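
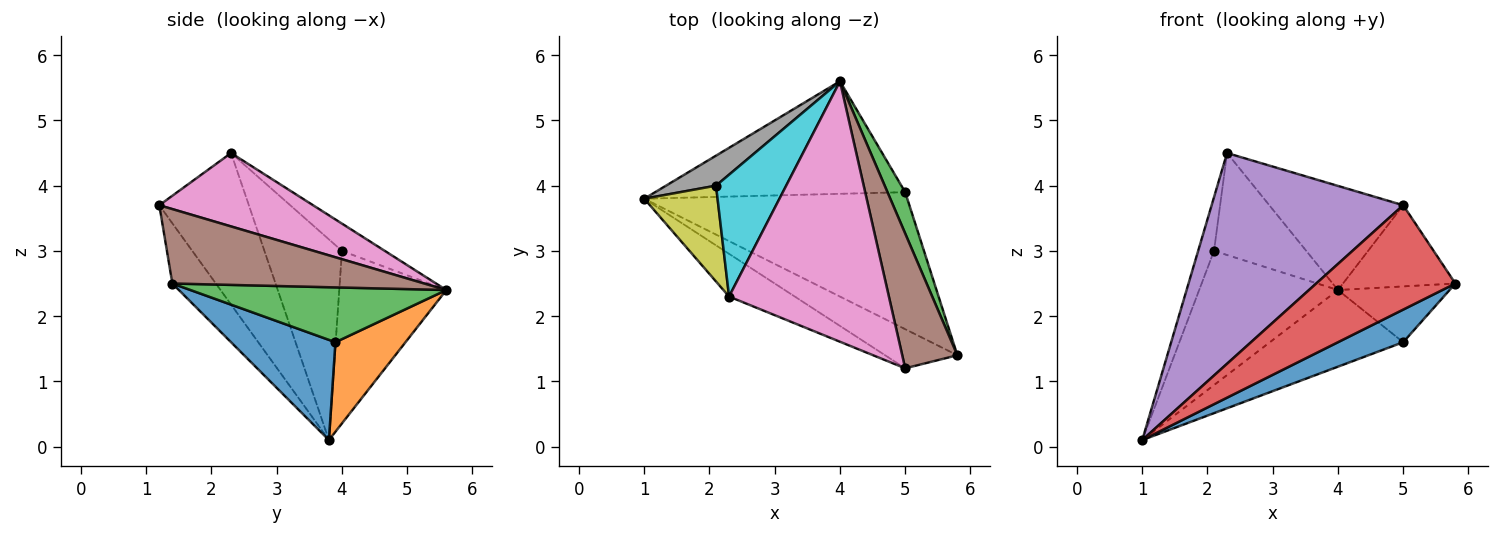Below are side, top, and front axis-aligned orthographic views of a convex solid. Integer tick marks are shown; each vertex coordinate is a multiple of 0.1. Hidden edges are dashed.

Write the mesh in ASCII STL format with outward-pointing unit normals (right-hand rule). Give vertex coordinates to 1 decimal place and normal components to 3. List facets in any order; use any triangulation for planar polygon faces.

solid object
 facet normal 0.347 -0.217 -0.912
  outer loop
   vertex 5.0 3.9 1.6
   vertex 5.8 1.4 2.5
   vertex 1.0 3.8 0.1
  endloop
 endfacet
 facet normal 0.284 0.540 -0.793
  outer loop
   vertex 5.0 3.9 1.6
   vertex 1.0 3.8 0.1
   vertex 4.0 5.6 2.4
  endloop
 endfacet
 facet normal 0.879 0.383 0.284
  outer loop
   vertex 5.0 3.9 1.6
   vertex 4.0 5.6 2.4
   vertex 5.8 1.4 2.5
  endloop
 endfacet
 facet normal -0.281 -0.899 -0.337
  outer loop
   vertex 5.0 1.2 3.7
   vertex 1.0 3.8 0.1
   vertex 5.8 1.4 2.5
  endloop
 endfacet
 facet normal -0.417 -0.891 -0.181
  outer loop
   vertex 5.0 1.2 3.7
   vertex 2.3 2.3 4.5
   vertex 1.0 3.8 0.1
  endloop
 endfacet
 facet normal 0.756 0.337 0.560
  outer loop
   vertex 5.0 1.2 3.7
   vertex 5.8 1.4 2.5
   vertex 4.0 5.6 2.4
  endloop
 endfacet
 facet normal 0.392 0.341 0.854
  outer loop
   vertex 5.0 1.2 3.7
   vertex 4.0 5.6 2.4
   vertex 2.3 2.3 4.5
  endloop
 endfacet
 facet normal -0.601 0.780 0.174
  outer loop
   vertex 2.1 4.0 3.0
   vertex 4.0 5.6 2.4
   vertex 1.0 3.8 0.1
  endloop
 endfacet
 facet normal -0.922 0.189 0.337
  outer loop
   vertex 2.1 4.0 3.0
   vertex 1.0 3.8 0.1
   vertex 2.3 2.3 4.5
  endloop
 endfacet
 facet normal -0.286 0.615 0.735
  outer loop
   vertex 2.1 4.0 3.0
   vertex 2.3 2.3 4.5
   vertex 4.0 5.6 2.4
  endloop
 endfacet
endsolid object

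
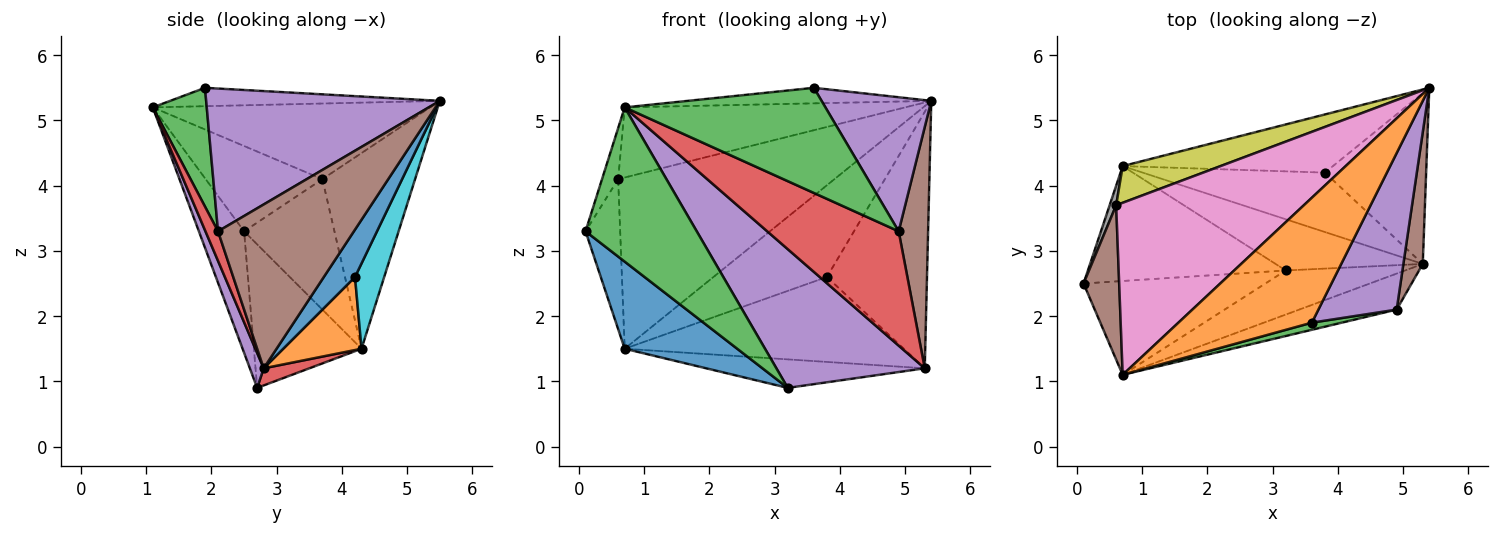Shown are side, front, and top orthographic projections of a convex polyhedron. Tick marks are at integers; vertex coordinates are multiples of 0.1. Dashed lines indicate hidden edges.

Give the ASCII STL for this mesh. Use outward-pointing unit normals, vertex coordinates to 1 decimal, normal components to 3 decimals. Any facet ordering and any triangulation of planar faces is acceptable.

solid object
 facet normal -0.500 -0.523 -0.690
  outer loop
   vertex 0.7 4.3 1.5
   vertex 3.2 2.7 0.9
   vertex 0.1 2.5 3.3
  endloop
 endfacet
 facet normal -0.135 0.122 0.983
  outer loop
   vertex 0.7 1.1 5.2
   vertex 3.6 1.9 5.5
   vertex 5.4 5.5 5.3
  endloop
 endfacet
 facet normal -0.328 -0.807 -0.491
  outer loop
   vertex 0.7 1.1 5.2
   vertex 0.1 2.5 3.3
   vertex 3.2 2.7 0.9
  endloop
 endfacet
 facet normal 0.101 0.484 -0.869
  outer loop
   vertex 5.3 2.8 1.2
   vertex 3.2 2.7 0.9
   vertex 0.7 4.3 1.5
  endloop
 endfacet
 facet normal 0.088 -0.949 -0.302
  outer loop
   vertex 5.3 2.8 1.2
   vertex 0.7 1.1 5.2
   vertex 3.2 2.7 0.9
  endloop
 endfacet
 facet normal -0.915 0.127 0.382
  outer loop
   vertex 0.6 3.7 4.1
   vertex 0.1 2.5 3.3
   vertex 0.7 1.1 5.2
  endloop
 endfacet
 facet normal -0.350 0.354 0.868
  outer loop
   vertex 0.6 3.7 4.1
   vertex 0.7 1.1 5.2
   vertex 5.4 5.5 5.3
  endloop
 endfacet
 facet normal -0.933 0.358 0.047
  outer loop
   vertex 0.6 3.7 4.1
   vertex 0.7 4.3 1.5
   vertex 0.1 2.5 3.3
  endloop
 endfacet
 facet normal -0.386 0.902 0.193
  outer loop
   vertex 0.6 3.7 4.1
   vertex 5.4 5.5 5.3
   vertex 0.7 4.3 1.5
  endloop
 endfacet
 facet normal 0.212 0.825 -0.523
  outer loop
   vertex 3.8 4.2 2.6
   vertex 0.7 4.3 1.5
   vertex 5.4 5.5 5.3
  endloop
 endfacet
 facet normal 0.251 0.806 -0.537
  outer loop
   vertex 3.8 4.2 2.6
   vertex 5.4 5.5 5.3
   vertex 5.3 2.8 1.2
  endloop
 endfacet
 facet normal 0.224 0.799 -0.559
  outer loop
   vertex 3.8 4.2 2.6
   vertex 5.3 2.8 1.2
   vertex 0.7 4.3 1.5
  endloop
 endfacet
 facet normal 0.259 -0.964 0.065
  outer loop
   vertex 4.9 2.1 3.3
   vertex 3.6 1.9 5.5
   vertex 0.7 1.1 5.2
  endloop
 endfacet
 facet normal 0.091 -0.950 -0.299
  outer loop
   vertex 4.9 2.1 3.3
   vertex 0.7 1.1 5.2
   vertex 5.3 2.8 1.2
  endloop
 endfacet
 facet normal 0.811 -0.381 0.445
  outer loop
   vertex 4.9 2.1 3.3
   vertex 5.4 5.5 5.3
   vertex 3.6 1.9 5.5
  endloop
 endfacet
 facet normal 0.971 -0.210 0.115
  outer loop
   vertex 4.9 2.1 3.3
   vertex 5.3 2.8 1.2
   vertex 5.4 5.5 5.3
  endloop
 endfacet
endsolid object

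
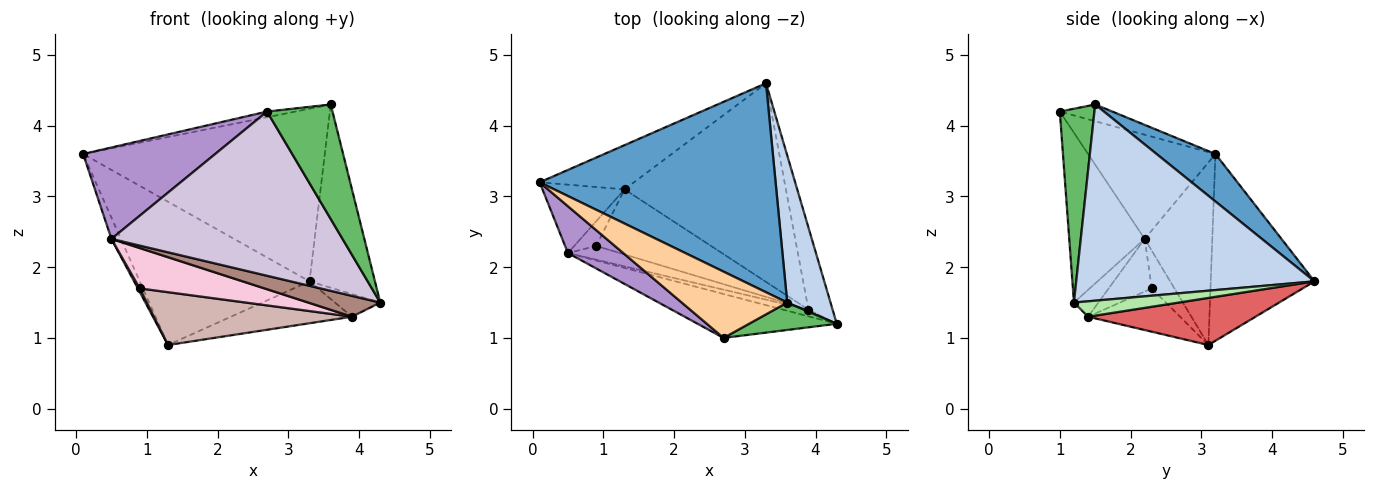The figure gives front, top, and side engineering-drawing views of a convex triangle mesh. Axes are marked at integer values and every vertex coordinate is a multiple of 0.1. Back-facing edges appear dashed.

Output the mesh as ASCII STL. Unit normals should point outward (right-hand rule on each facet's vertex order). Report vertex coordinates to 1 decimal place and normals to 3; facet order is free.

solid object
 facet normal 0.153 0.629 0.762
  outer loop
   vertex 3.6 1.5 4.3
   vertex 3.3 4.6 1.8
   vertex 0.1 3.2 3.6
  endloop
 endfacet
 facet normal 0.943 0.259 0.208
  outer loop
   vertex 3.6 1.5 4.3
   vertex 4.3 1.2 1.5
   vertex 3.3 4.6 1.8
  endloop
 endfacet
 facet normal -0.504 0.825 -0.255
  outer loop
   vertex 1.3 3.1 0.9
   vertex 0.1 3.2 3.6
   vertex 3.3 4.6 1.8
  endloop
 endfacet
 facet normal -0.156 0.084 0.984
  outer loop
   vertex 2.7 1.0 4.2
   vertex 3.6 1.5 4.3
   vertex 0.1 3.2 3.6
  endloop
 endfacet
 facet normal 0.457 -0.865 0.207
  outer loop
   vertex 2.7 1.0 4.2
   vertex 4.3 1.2 1.5
   vertex 3.6 1.5 4.3
  endloop
 endfacet
 facet normal 0.524 0.227 -0.821
  outer loop
   vertex 3.9 1.4 1.3
   vertex 3.3 4.6 1.8
   vertex 4.3 1.2 1.5
  endloop
 endfacet
 facet normal 0.275 0.198 -0.941
  outer loop
   vertex 3.9 1.4 1.3
   vertex 1.3 3.1 0.9
   vertex 3.3 4.6 1.8
  endloop
 endfacet
 facet normal -0.905 0.126 -0.407
  outer loop
   vertex 0.5 2.2 2.4
   vertex 0.1 3.2 3.6
   vertex 1.3 3.1 0.9
  endloop
 endfacet
 facet normal -0.651 -0.675 0.346
  outer loop
   vertex 0.5 2.2 2.4
   vertex 2.7 1.0 4.2
   vertex 0.1 3.2 3.6
  endloop
 endfacet
 facet normal -0.301 -0.921 -0.247
  outer loop
   vertex 0.5 2.2 2.4
   vertex 4.3 1.2 1.5
   vertex 2.7 1.0 4.2
  endloop
 endfacet
 facet normal -0.307 -0.906 -0.291
  outer loop
   vertex 0.5 2.2 2.4
   vertex 3.9 1.4 1.3
   vertex 4.3 1.2 1.5
  endloop
 endfacet
 facet normal -0.281 -0.605 -0.745
  outer loop
   vertex 0.9 2.3 1.7
   vertex 1.3 3.1 0.9
   vertex 3.9 1.4 1.3
  endloop
 endfacet
 facet normal -0.862 -0.072 -0.503
  outer loop
   vertex 0.9 2.3 1.7
   vertex 0.5 2.2 2.4
   vertex 1.3 3.1 0.9
  endloop
 endfacet
 facet normal -0.311 -0.900 -0.306
  outer loop
   vertex 0.9 2.3 1.7
   vertex 3.9 1.4 1.3
   vertex 0.5 2.2 2.4
  endloop
 endfacet
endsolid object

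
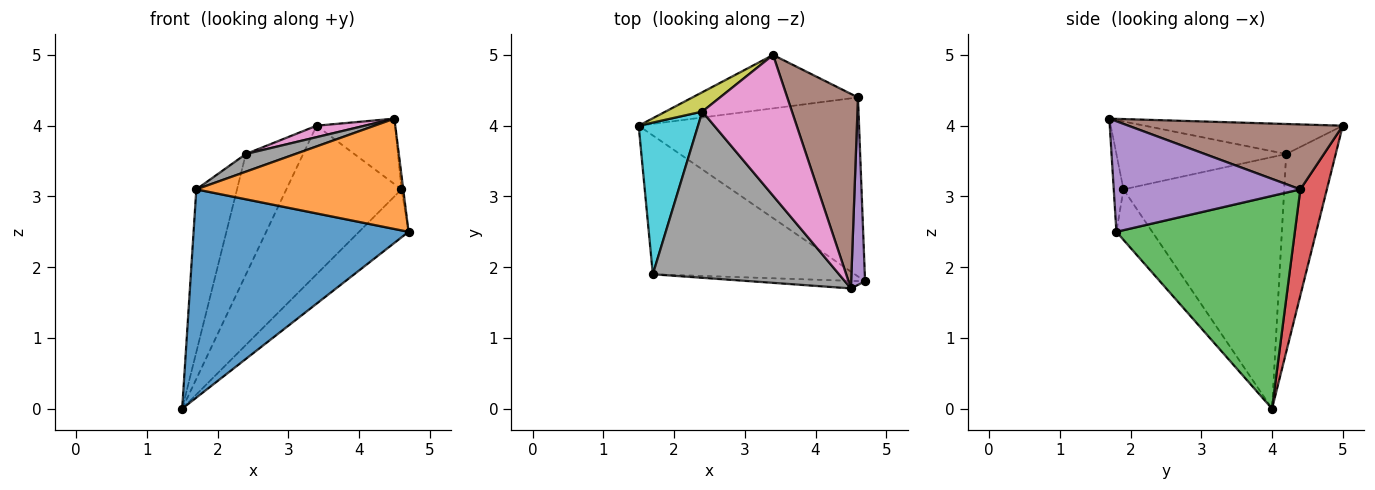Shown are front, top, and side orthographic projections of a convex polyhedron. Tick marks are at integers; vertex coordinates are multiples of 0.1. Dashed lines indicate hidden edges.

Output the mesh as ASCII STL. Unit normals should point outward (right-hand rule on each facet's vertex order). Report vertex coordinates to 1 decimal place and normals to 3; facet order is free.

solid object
 facet normal -0.137 -0.824 -0.549
  outer loop
   vertex 1.7 1.9 3.1
   vertex 1.5 4.0 0.0
   vertex 4.7 1.8 2.5
  endloop
 endfacet
 facet normal -0.047 -0.997 -0.068
  outer loop
   vertex 1.7 1.9 3.1
   vertex 4.7 1.8 2.5
   vertex 4.5 1.7 4.1
  endloop
 endfacet
 facet normal 0.682 0.189 -0.706
  outer loop
   vertex 4.6 4.4 3.1
   vertex 4.7 1.8 2.5
   vertex 1.5 4.0 0.0
  endloop
 endfacet
 facet normal 0.212 0.920 -0.331
  outer loop
   vertex 4.6 4.4 3.1
   vertex 1.5 4.0 0.0
   vertex 3.4 5.0 4.0
  endloop
 endfacet
 facet normal 0.992 0.009 0.125
  outer loop
   vertex 4.6 4.4 3.1
   vertex 4.5 1.7 4.1
   vertex 4.7 1.8 2.5
  endloop
 endfacet
 facet normal 0.656 0.240 0.715
  outer loop
   vertex 4.6 4.4 3.1
   vertex 3.4 5.0 4.0
   vertex 4.5 1.7 4.1
  endloop
 endfacet
 facet normal -0.317 -0.077 0.945
  outer loop
   vertex 2.4 4.2 3.6
   vertex 4.5 1.7 4.1
   vertex 3.4 5.0 4.0
  endloop
 endfacet
 facet normal -0.341 -0.099 0.935
  outer loop
   vertex 2.4 4.2 3.6
   vertex 1.7 1.9 3.1
   vertex 4.5 1.7 4.1
  endloop
 endfacet
 facet normal -0.649 0.751 0.121
  outer loop
   vertex 2.4 4.2 3.6
   vertex 3.4 5.0 4.0
   vertex 1.5 4.0 0.0
  endloop
 endfacet
 facet normal -0.945 0.239 0.223
  outer loop
   vertex 2.4 4.2 3.6
   vertex 1.5 4.0 0.0
   vertex 1.7 1.9 3.1
  endloop
 endfacet
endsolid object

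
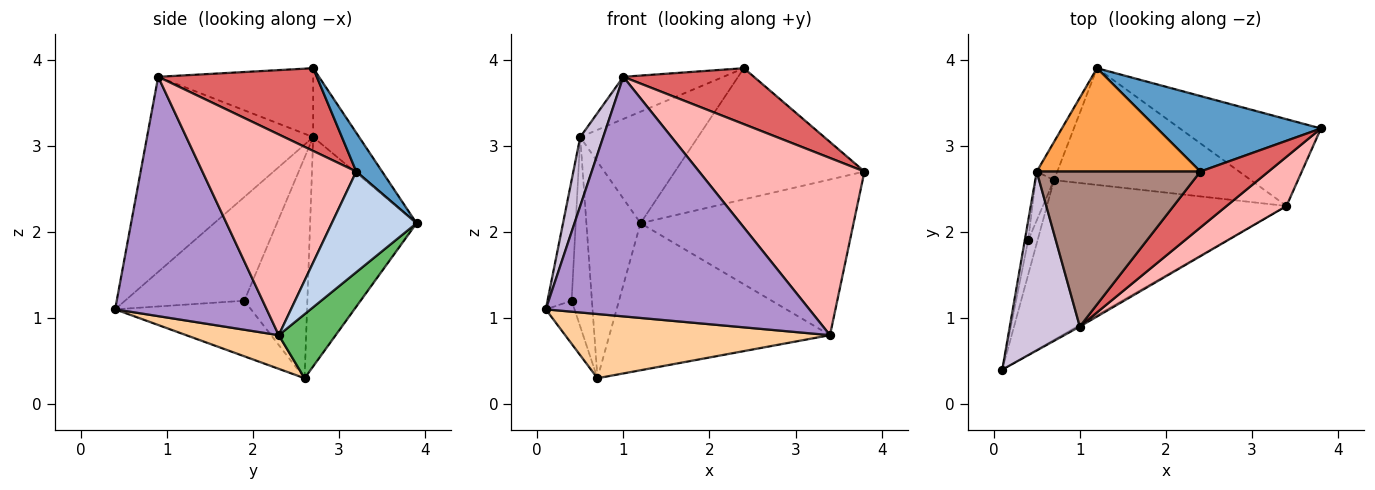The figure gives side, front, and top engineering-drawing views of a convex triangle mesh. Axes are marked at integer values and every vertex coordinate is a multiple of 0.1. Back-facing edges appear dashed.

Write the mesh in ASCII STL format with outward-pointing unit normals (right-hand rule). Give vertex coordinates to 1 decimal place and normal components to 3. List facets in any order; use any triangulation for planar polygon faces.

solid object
 facet normal 0.117 0.861 0.496
  outer loop
   vertex 2.4 2.7 3.9
   vertex 3.8 3.2 2.7
   vertex 1.2 3.9 2.1
  endloop
 endfacet
 facet normal 0.328 0.825 -0.460
  outer loop
   vertex 3.4 2.3 0.8
   vertex 1.2 3.9 2.1
   vertex 3.8 3.2 2.7
  endloop
 endfacet
 facet normal -0.275 0.705 0.654
  outer loop
   vertex 0.5 2.7 3.1
   vertex 2.4 2.7 3.9
   vertex 1.2 3.9 2.1
  endloop
 endfacet
 facet normal 0.129 -0.370 -0.920
  outer loop
   vertex 0.7 2.6 0.3
   vertex 3.4 2.3 0.8
   vertex 0.1 0.4 1.1
  endloop
 endfacet
 facet normal 0.198 0.768 -0.609
  outer loop
   vertex 0.7 2.6 0.3
   vertex 1.2 3.9 2.1
   vertex 3.4 2.3 0.8
  endloop
 endfacet
 facet normal -0.888 0.452 -0.080
  outer loop
   vertex 0.7 2.6 0.3
   vertex 0.5 2.7 3.1
   vertex 1.2 3.9 2.1
  endloop
 endfacet
 facet normal 0.651 -0.536 0.536
  outer loop
   vertex 1.0 0.9 3.8
   vertex 3.8 3.2 2.7
   vertex 2.4 2.7 3.9
  endloop
 endfacet
 facet normal 0.668 -0.717 0.199
  outer loop
   vertex 1.0 0.9 3.8
   vertex 3.4 2.3 0.8
   vertex 3.8 3.2 2.7
  endloop
 endfacet
 facet normal 0.499 -0.867 -0.006
  outer loop
   vertex 1.0 0.9 3.8
   vertex 0.1 0.4 1.1
   vertex 3.4 2.3 0.8
  endloop
 endfacet
 facet normal -0.933 -0.129 0.335
  outer loop
   vertex 1.0 0.9 3.8
   vertex 0.5 2.7 3.1
   vertex 0.1 0.4 1.1
  endloop
 endfacet
 facet normal -0.376 0.243 0.894
  outer loop
   vertex 1.0 0.9 3.8
   vertex 2.4 2.7 3.9
   vertex 0.5 2.7 3.1
  endloop
 endfacet
 facet normal -0.980 0.198 -0.032
  outer loop
   vertex 0.4 1.9 1.2
   vertex 0.1 0.4 1.1
   vertex 0.5 2.7 3.1
  endloop
 endfacet
 facet normal -0.965 0.204 -0.163
  outer loop
   vertex 0.4 1.9 1.2
   vertex 0.7 2.6 0.3
   vertex 0.1 0.4 1.1
  endloop
 endfacet
 facet normal -0.949 0.306 -0.079
  outer loop
   vertex 0.4 1.9 1.2
   vertex 0.5 2.7 3.1
   vertex 0.7 2.6 0.3
  endloop
 endfacet
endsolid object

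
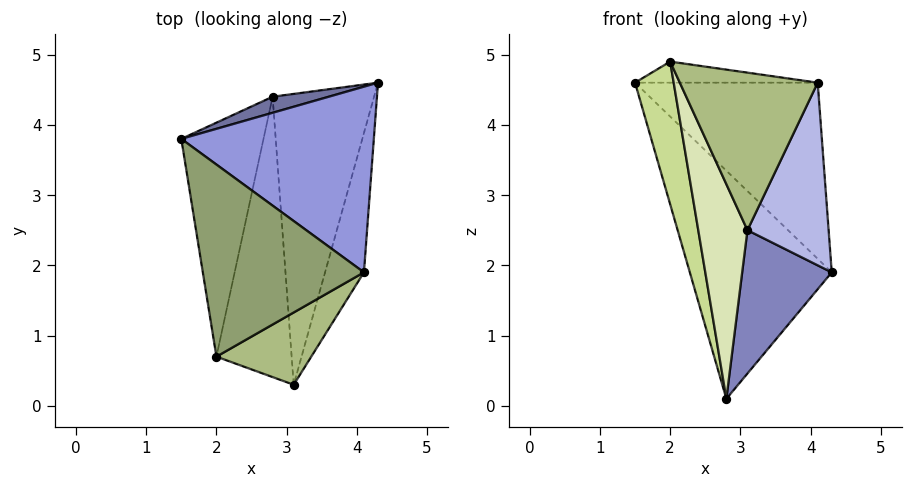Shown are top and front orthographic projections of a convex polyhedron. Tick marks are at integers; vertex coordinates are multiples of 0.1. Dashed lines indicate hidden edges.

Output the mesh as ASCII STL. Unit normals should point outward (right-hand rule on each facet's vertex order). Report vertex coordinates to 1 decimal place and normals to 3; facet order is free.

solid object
 facet normal -0.212 0.975 0.069
  outer loop
   vertex 2.8 4.4 0.1
   vertex 1.5 3.8 4.6
   vertex 4.3 4.6 1.9
  endloop
 endfacet
 facet normal 0.750 -0.292 -0.593
  outer loop
   vertex 2.8 4.4 0.1
   vertex 4.3 4.6 1.9
   vertex 3.1 0.3 2.5
  endloop
 endfacet
 facet normal 0.449 0.615 0.648
  outer loop
   vertex 4.1 1.9 4.6
   vertex 4.3 4.6 1.9
   vertex 1.5 3.8 4.6
  endloop
 endfacet
 facet normal 0.931 -0.291 -0.222
  outer loop
   vertex 4.1 1.9 4.6
   vertex 3.1 0.3 2.5
   vertex 4.3 4.6 1.9
  endloop
 endfacet
 facet normal 0.079 0.109 0.991
  outer loop
   vertex 2.0 0.7 4.9
   vertex 4.1 1.9 4.6
   vertex 1.5 3.8 4.6
  endloop
 endfacet
 facet normal 0.501 -0.787 0.361
  outer loop
   vertex 2.0 0.7 4.9
   vertex 3.1 0.3 2.5
   vertex 4.1 1.9 4.6
  endloop
 endfacet
 facet normal -0.938 -0.180 -0.295
  outer loop
   vertex 2.0 0.7 4.9
   vertex 1.5 3.8 4.6
   vertex 2.8 4.4 0.1
  endloop
 endfacet
 facet normal -0.890 -0.277 -0.362
  outer loop
   vertex 2.0 0.7 4.9
   vertex 2.8 4.4 0.1
   vertex 3.1 0.3 2.5
  endloop
 endfacet
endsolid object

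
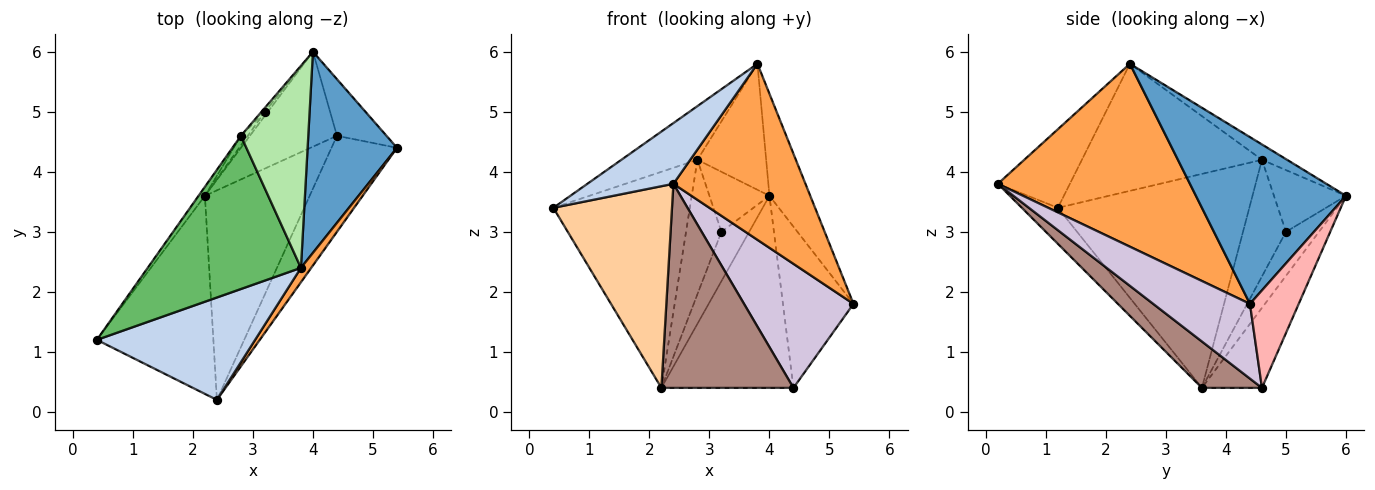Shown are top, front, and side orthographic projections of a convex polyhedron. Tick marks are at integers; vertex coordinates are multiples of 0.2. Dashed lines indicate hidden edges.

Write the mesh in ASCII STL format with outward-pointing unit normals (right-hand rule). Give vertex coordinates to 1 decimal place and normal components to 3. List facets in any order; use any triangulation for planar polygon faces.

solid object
 facet normal 0.857 0.233 0.459
  outer loop
   vertex 3.8 2.4 5.8
   vertex 5.4 4.4 1.8
   vertex 4.0 6.0 3.6
  endloop
 endfacet
 facet normal -0.393 -0.469 0.791
  outer loop
   vertex 2.4 0.2 3.8
   vertex 3.8 2.4 5.8
   vertex 0.4 1.2 3.4
  endloop
 endfacet
 facet normal 0.823 -0.566 0.046
  outer loop
   vertex 2.4 0.2 3.8
   vertex 5.4 4.4 1.8
   vertex 3.8 2.4 5.8
  endloop
 endfacet
 facet normal -0.212 -0.697 -0.685
  outer loop
   vertex 2.4 0.2 3.8
   vertex 0.4 1.2 3.4
   vertex 2.2 3.6 0.4
  endloop
 endfacet
 facet normal -0.616 0.260 0.743
  outer loop
   vertex 2.8 4.6 4.2
   vertex 0.4 1.2 3.4
   vertex 3.8 2.4 5.8
  endloop
 endfacet
 facet normal -0.190 0.520 0.833
  outer loop
   vertex 2.8 4.6 4.2
   vertex 3.8 2.4 5.8
   vertex 4.0 6.0 3.6
  endloop
 endfacet
 facet normal -0.814 0.580 -0.024
  outer loop
   vertex 2.8 4.6 4.2
   vertex 2.2 3.6 0.4
   vertex 0.4 1.2 3.4
  endloop
 endfacet
 facet normal 0.546 0.790 -0.277
  outer loop
   vertex 4.4 4.6 0.4
   vertex 4.0 6.0 3.6
   vertex 5.4 4.4 1.8
  endloop
 endfacet
 facet normal -0.377 0.830 -0.410
  outer loop
   vertex 4.4 4.6 0.4
   vertex 2.2 3.6 0.4
   vertex 4.0 6.0 3.6
  endloop
 endfacet
 facet normal 0.573 -0.648 -0.502
  outer loop
   vertex 4.4 4.6 0.4
   vertex 5.4 4.4 1.8
   vertex 2.4 0.2 3.8
  endloop
 endfacet
 facet normal 0.302 -0.665 -0.683
  outer loop
   vertex 4.4 4.6 0.4
   vertex 2.4 0.2 3.8
   vertex 2.2 3.6 0.4
  endloop
 endfacet
 facet normal -0.764 0.643 -0.052
  outer loop
   vertex 3.2 5.0 3.0
   vertex 4.0 6.0 3.6
   vertex 2.2 3.6 0.4
  endloop
 endfacet
 facet normal -0.768 0.640 -0.043
  outer loop
   vertex 3.2 5.0 3.0
   vertex 2.8 4.6 4.2
   vertex 4.0 6.0 3.6
  endloop
 endfacet
 facet normal -0.771 0.635 -0.045
  outer loop
   vertex 3.2 5.0 3.0
   vertex 2.2 3.6 0.4
   vertex 2.8 4.6 4.2
  endloop
 endfacet
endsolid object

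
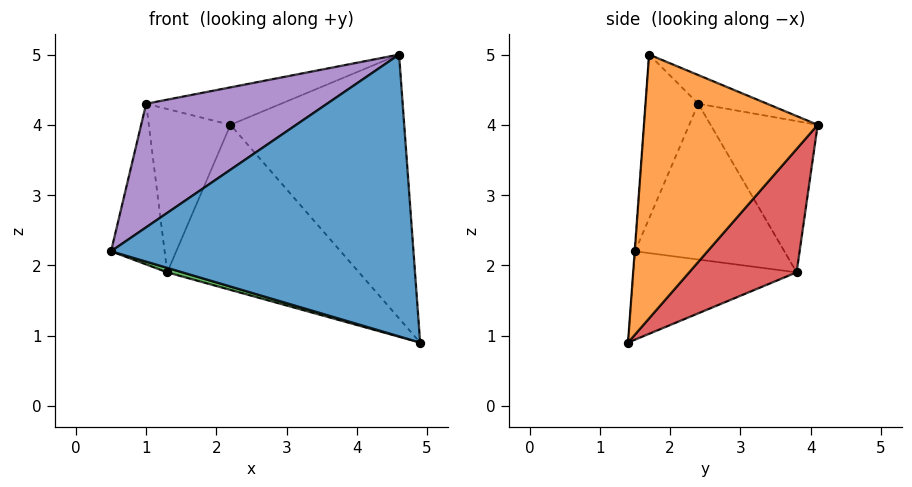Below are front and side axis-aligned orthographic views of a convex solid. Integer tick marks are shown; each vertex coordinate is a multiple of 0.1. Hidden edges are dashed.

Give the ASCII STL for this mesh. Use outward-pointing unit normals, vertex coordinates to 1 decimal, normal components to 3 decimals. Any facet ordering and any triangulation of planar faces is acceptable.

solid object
 facet normal -0.001 -0.997 0.073
  outer loop
   vertex 4.6 1.7 5.0
   vertex 0.5 1.5 2.2
   vertex 4.9 1.4 0.9
  endloop
 endfacet
 facet normal 0.707 0.707 0.000
  outer loop
   vertex 4.6 1.7 5.0
   vertex 4.9 1.4 0.9
   vertex 2.2 4.1 4.0
  endloop
 endfacet
 facet normal -0.284 -0.026 -0.959
  outer loop
   vertex 1.3 3.8 1.9
   vertex 4.9 1.4 0.9
   vertex 0.5 1.5 2.2
  endloop
 endfacet
 facet normal 0.464 0.827 -0.317
  outer loop
   vertex 1.3 3.8 1.9
   vertex 2.2 4.1 4.0
   vertex 4.9 1.4 0.9
  endloop
 endfacet
 facet normal -0.252 -0.866 0.431
  outer loop
   vertex 1.0 2.4 4.3
   vertex 0.5 1.5 2.2
   vertex 4.6 1.7 5.0
  endloop
 endfacet
 facet normal -0.135 0.264 0.955
  outer loop
   vertex 1.0 2.4 4.3
   vertex 4.6 1.7 5.0
   vertex 2.2 4.1 4.0
  endloop
 endfacet
 facet normal -0.938 0.337 0.079
  outer loop
   vertex 1.0 2.4 4.3
   vertex 1.3 3.8 1.9
   vertex 0.5 1.5 2.2
  endloop
 endfacet
 facet normal -0.771 0.588 0.246
  outer loop
   vertex 1.0 2.4 4.3
   vertex 2.2 4.1 4.0
   vertex 1.3 3.8 1.9
  endloop
 endfacet
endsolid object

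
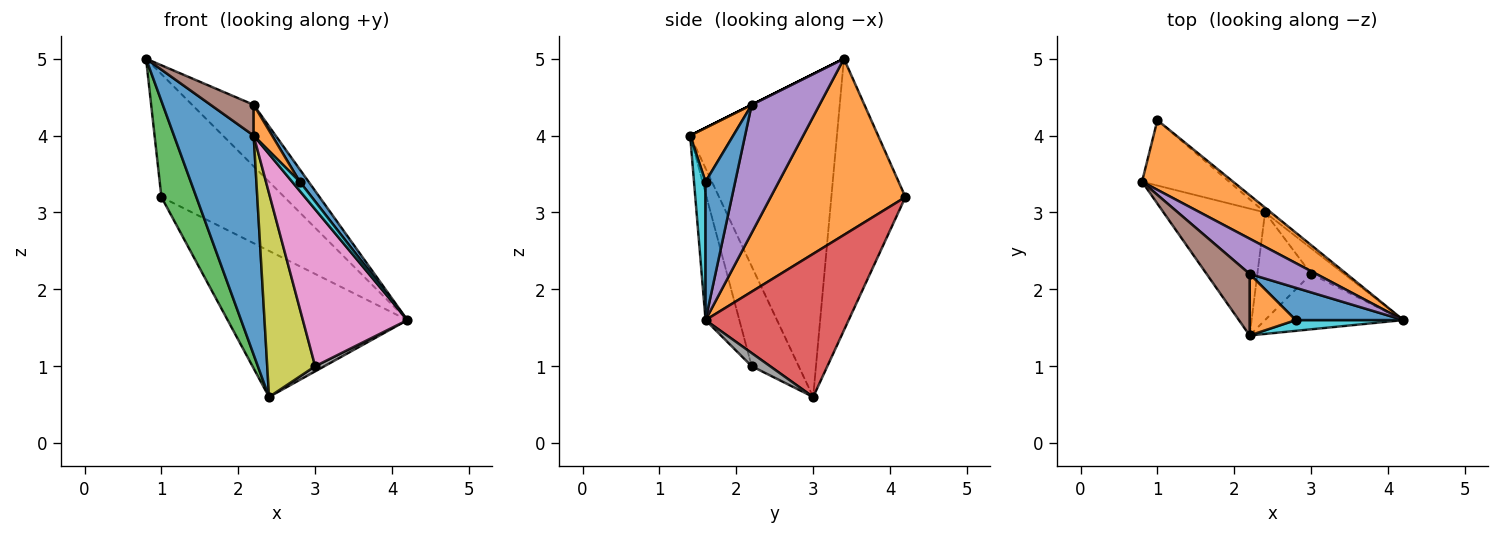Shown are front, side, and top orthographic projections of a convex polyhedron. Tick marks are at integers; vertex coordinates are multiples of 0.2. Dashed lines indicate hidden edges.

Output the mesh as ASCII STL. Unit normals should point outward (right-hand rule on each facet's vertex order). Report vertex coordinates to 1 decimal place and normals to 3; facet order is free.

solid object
 facet normal -0.847 -0.460 -0.266
  outer loop
   vertex 2.4 3.0 0.6
   vertex 2.2 1.4 4.0
   vertex 0.8 3.4 5.0
  endloop
 endfacet
 facet normal 0.690 0.630 0.357
  outer loop
   vertex 1.0 4.2 3.2
   vertex 0.8 3.4 5.0
   vertex 4.2 1.6 1.6
  endloop
 endfacet
 facet normal -0.869 -0.410 -0.279
  outer loop
   vertex 1.0 4.2 3.2
   vertex 2.4 3.0 0.6
   vertex 0.8 3.4 5.0
  endloop
 endfacet
 facet normal 0.623 0.782 -0.026
  outer loop
   vertex 1.0 4.2 3.2
   vertex 4.2 1.6 1.6
   vertex 2.4 3.0 0.6
  endloop
 endfacet
 facet normal 0.691 0.627 0.359
  outer loop
   vertex 2.2 2.2 4.4
   vertex 4.2 1.6 1.6
   vertex 0.8 3.4 5.0
  endloop
 endfacet
 facet normal 0.000 -0.447 0.894
  outer loop
   vertex 2.2 2.2 4.4
   vertex 0.8 3.4 5.0
   vertex 2.2 1.4 4.0
  endloop
 endfacet
 facet normal -0.292 -0.902 -0.318
  outer loop
   vertex 3.0 2.2 1.0
   vertex 4.2 1.6 1.6
   vertex 2.2 1.4 4.0
  endloop
 endfacet
 facet normal 0.365 -0.183 -0.913
  outer loop
   vertex 3.0 2.2 1.0
   vertex 2.4 3.0 0.6
   vertex 4.2 1.6 1.6
  endloop
 endfacet
 facet normal -0.655 -0.668 -0.353
  outer loop
   vertex 3.0 2.2 1.0
   vertex 2.2 1.4 4.0
   vertex 2.4 3.0 0.6
  endloop
 endfacet
 facet normal 0.699 -0.466 0.543
  outer loop
   vertex 2.8 1.6 3.4
   vertex 2.2 1.4 4.0
   vertex 4.2 1.6 1.6
  endloop
 endfacet
 facet normal 0.769 -0.228 0.598
  outer loop
   vertex 2.8 1.6 3.4
   vertex 4.2 1.6 1.6
   vertex 2.2 2.2 4.4
  endloop
 endfacet
 facet normal 0.722 -0.309 0.619
  outer loop
   vertex 2.8 1.6 3.4
   vertex 2.2 2.2 4.4
   vertex 2.2 1.4 4.0
  endloop
 endfacet
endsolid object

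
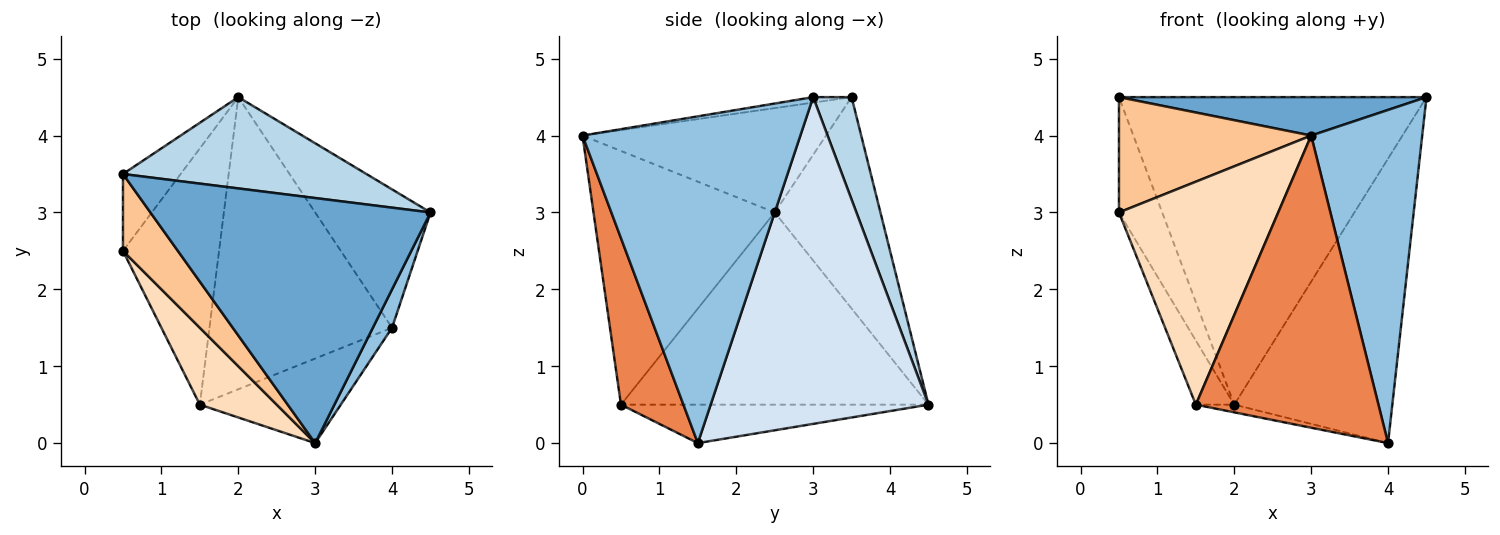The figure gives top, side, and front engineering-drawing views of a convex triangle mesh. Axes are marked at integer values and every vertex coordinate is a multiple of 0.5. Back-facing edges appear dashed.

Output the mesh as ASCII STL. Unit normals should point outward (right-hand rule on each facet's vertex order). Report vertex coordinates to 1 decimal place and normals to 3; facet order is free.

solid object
 facet normal -0.019 -0.155 0.988
  outer loop
   vertex 3.0 0.0 4.0
   vertex 4.5 3.0 4.5
   vertex 0.5 3.5 4.5
  endloop
 endfacet
 facet normal 0.890 -0.454 0.052
  outer loop
   vertex 4.0 1.5 0.0
   vertex 4.5 3.0 4.5
   vertex 3.0 0.0 4.0
  endloop
 endfacet
 facet normal 0.119 0.952 0.283
  outer loop
   vertex 2.0 4.5 0.5
   vertex 0.5 3.5 4.5
   vertex 4.5 3.0 4.5
  endloop
 endfacet
 facet normal 0.778 0.565 -0.275
  outer loop
   vertex 2.0 4.5 0.5
   vertex 4.5 3.0 4.5
   vertex 4.0 1.5 0.0
  endloop
 endfacet
 facet normal 0.312 -0.913 -0.264
  outer loop
   vertex 1.5 0.5 0.5
   vertex 4.0 1.5 0.0
   vertex 3.0 0.0 4.0
  endloop
 endfacet
 facet normal -0.206 0.026 -0.978
  outer loop
   vertex 1.5 0.5 0.5
   vertex 2.0 4.5 0.5
   vertex 4.0 1.5 0.0
  endloop
 endfacet
 facet normal -0.725 -0.573 0.382
  outer loop
   vertex 0.5 2.5 3.0
   vertex 3.0 0.0 4.0
   vertex 0.5 3.5 4.5
  endloop
 endfacet
 facet normal -0.732 -0.644 0.222
  outer loop
   vertex 0.5 2.5 3.0
   vertex 1.5 0.5 0.5
   vertex 3.0 0.0 4.0
  endloop
 endfacet
 facet normal -0.897 0.367 -0.245
  outer loop
   vertex 0.5 2.5 3.0
   vertex 0.5 3.5 4.5
   vertex 2.0 4.5 0.5
  endloop
 endfacet
 facet normal -0.889 0.111 -0.444
  outer loop
   vertex 0.5 2.5 3.0
   vertex 2.0 4.5 0.5
   vertex 1.5 0.5 0.5
  endloop
 endfacet
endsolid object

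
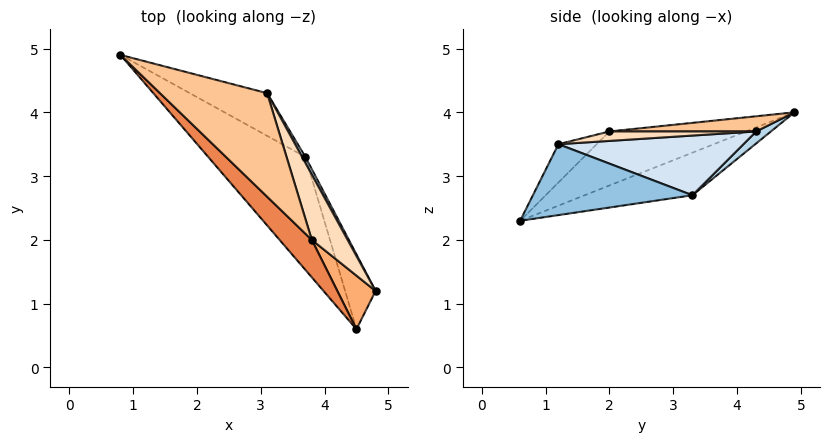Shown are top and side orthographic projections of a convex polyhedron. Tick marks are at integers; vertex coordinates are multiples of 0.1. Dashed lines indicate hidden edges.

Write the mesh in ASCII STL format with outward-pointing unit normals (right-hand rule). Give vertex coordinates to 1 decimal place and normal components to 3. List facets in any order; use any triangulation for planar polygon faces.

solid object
 facet normal -0.401 0.017 -0.916
  outer loop
   vertex 3.7 3.3 2.7
   vertex 4.5 0.6 2.3
   vertex 0.8 4.9 4.0
  endloop
 endfacet
 facet normal 0.872 0.314 -0.375
  outer loop
   vertex 3.7 3.3 2.7
   vertex 4.8 1.2 3.5
   vertex 4.5 0.6 2.3
  endloop
 endfacet
 facet normal 0.104 0.734 -0.671
  outer loop
   vertex 3.1 4.3 3.7
   vertex 3.7 3.3 2.7
   vertex 0.8 4.9 4.0
  endloop
 endfacet
 facet normal 0.877 0.478 0.048
  outer loop
   vertex 3.1 4.3 3.7
   vertex 4.8 1.2 3.5
   vertex 3.7 3.3 2.7
  endloop
 endfacet
 facet normal -0.625 -0.686 0.373
  outer loop
   vertex 3.8 2.0 3.7
   vertex 0.8 4.9 4.0
   vertex 4.5 0.6 2.3
  endloop
 endfacet
 facet normal -0.485 -0.728 0.485
  outer loop
   vertex 3.8 2.0 3.7
   vertex 4.5 0.6 2.3
   vertex 4.8 1.2 3.5
  endloop
 endfacet
 facet normal 0.140 0.043 0.989
  outer loop
   vertex 3.8 2.0 3.7
   vertex 3.1 4.3 3.7
   vertex 0.8 4.9 4.0
  endloop
 endfacet
 facet normal 0.255 0.078 0.964
  outer loop
   vertex 3.8 2.0 3.7
   vertex 4.8 1.2 3.5
   vertex 3.1 4.3 3.7
  endloop
 endfacet
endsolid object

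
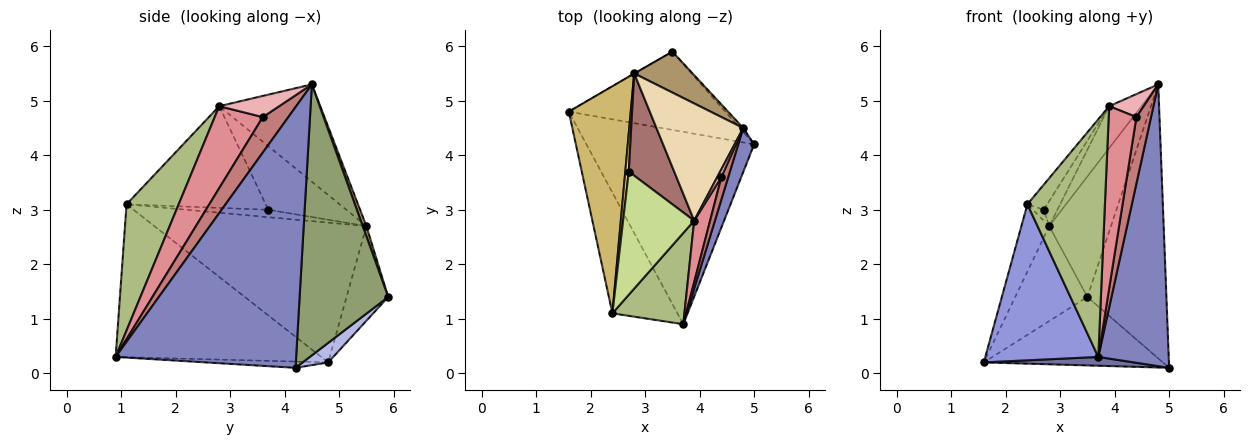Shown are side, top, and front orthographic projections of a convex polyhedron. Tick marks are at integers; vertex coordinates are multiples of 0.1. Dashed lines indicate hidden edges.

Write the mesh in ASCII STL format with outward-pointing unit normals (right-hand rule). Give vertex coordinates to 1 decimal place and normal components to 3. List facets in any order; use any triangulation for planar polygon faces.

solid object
 facet normal -0.037 -0.046 -0.998
  outer loop
   vertex 3.7 0.9 0.3
   vertex 1.6 4.8 0.2
   vertex 5.0 4.2 0.1
  endloop
 endfacet
 facet normal 0.930 -0.363 0.057
  outer loop
   vertex 4.8 4.5 5.3
   vertex 3.7 0.9 0.3
   vertex 5.0 4.2 0.1
  endloop
 endfacet
 facet normal -0.821 -0.451 -0.349
  outer loop
   vertex 2.4 1.1 3.1
   vertex 1.6 4.8 0.2
   vertex 3.7 0.9 0.3
  endloop
 endfacet
 facet normal 0.094 0.656 -0.749
  outer loop
   vertex 3.5 5.9 1.4
   vertex 5.0 4.2 0.1
   vertex 1.6 4.8 0.2
  endloop
 endfacet
 facet normal 0.746 0.666 -0.010
  outer loop
   vertex 3.5 5.9 1.4
   vertex 4.8 4.5 5.3
   vertex 5.0 4.2 0.1
  endloop
 endfacet
 facet normal 0.532 -0.791 0.303
  outer loop
   vertex 3.9 2.8 4.9
   vertex 2.4 1.1 3.1
   vertex 3.7 0.9 0.3
  endloop
 endfacet
 facet normal -0.814 0.116 0.569
  outer loop
   vertex 3.9 2.8 4.9
   vertex 2.7 3.7 3.0
   vertex 2.4 1.1 3.1
  endloop
 endfacet
 facet normal -0.500 0.866 -0.003
  outer loop
   vertex 2.8 5.5 2.7
   vertex 3.5 5.9 1.4
   vertex 1.6 4.8 0.2
  endloop
 endfacet
 facet normal 0.056 0.945 0.321
  outer loop
   vertex 2.8 5.5 2.7
   vertex 4.8 4.5 5.3
   vertex 3.5 5.9 1.4
  endloop
 endfacet
 facet normal -0.908 0.119 0.402
  outer loop
   vertex 2.8 5.5 2.7
   vertex 1.6 4.8 0.2
   vertex 2.4 1.1 3.1
  endloop
 endfacet
 facet normal -0.900 0.120 0.420
  outer loop
   vertex 2.8 5.5 2.7
   vertex 2.4 1.1 3.1
   vertex 2.7 3.7 3.0
  endloop
 endfacet
 facet normal -0.726 0.232 0.648
  outer loop
   vertex 2.8 5.5 2.7
   vertex 3.9 2.8 4.9
   vertex 4.8 4.5 5.3
  endloop
 endfacet
 facet normal -0.806 0.141 0.575
  outer loop
   vertex 2.8 5.5 2.7
   vertex 2.7 3.7 3.0
   vertex 3.9 2.8 4.9
  endloop
 endfacet
 facet normal 0.856 -0.490 0.165
  outer loop
   vertex 4.4 3.6 4.7
   vertex 3.7 0.9 0.3
   vertex 4.8 4.5 5.3
  endloop
 endfacet
 facet normal 0.854 -0.492 0.166
  outer loop
   vertex 4.4 3.6 4.7
   vertex 3.9 2.8 4.9
   vertex 3.7 0.9 0.3
  endloop
 endfacet
 facet normal 0.854 -0.492 0.168
  outer loop
   vertex 4.4 3.6 4.7
   vertex 4.8 4.5 5.3
   vertex 3.9 2.8 4.9
  endloop
 endfacet
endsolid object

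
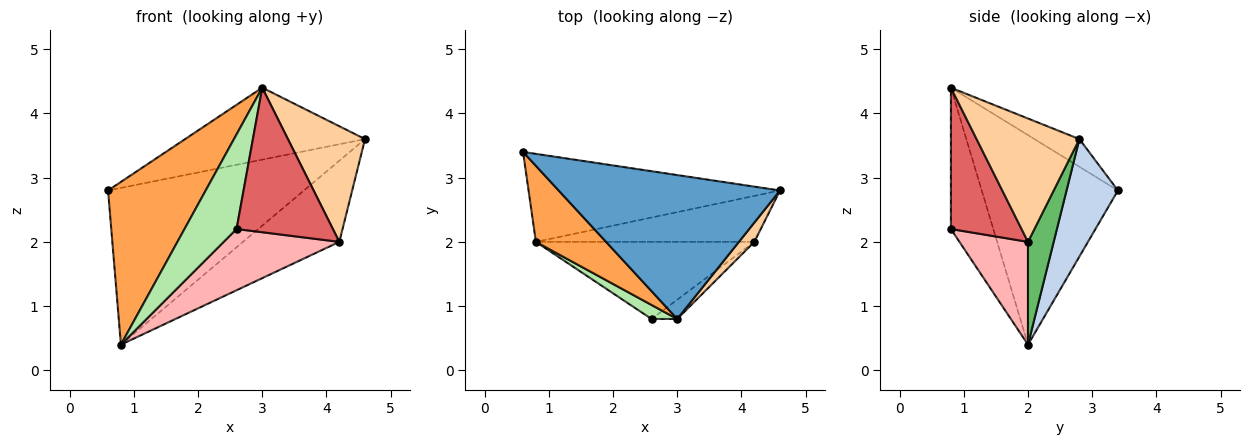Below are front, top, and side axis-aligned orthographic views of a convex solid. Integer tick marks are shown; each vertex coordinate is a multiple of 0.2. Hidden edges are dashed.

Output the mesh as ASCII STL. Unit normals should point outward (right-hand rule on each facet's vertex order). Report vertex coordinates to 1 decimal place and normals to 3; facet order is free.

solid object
 facet normal -0.111 0.444 0.889
  outer loop
   vertex 3.0 0.8 4.4
   vertex 4.6 2.8 3.6
   vertex 0.6 3.4 2.8
  endloop
 endfacet
 facet normal 0.223 0.850 -0.477
  outer loop
   vertex 0.8 2.0 0.4
   vertex 0.6 3.4 2.8
   vertex 4.6 2.8 3.6
  endloop
 endfacet
 facet normal -0.784 -0.562 0.263
  outer loop
   vertex 0.8 2.0 0.4
   vertex 3.0 0.8 4.4
   vertex 0.6 3.4 2.8
  endloop
 endfacet
 facet normal 0.796 -0.597 0.100
  outer loop
   vertex 4.2 2.0 2.0
   vertex 4.6 2.8 3.6
   vertex 3.0 0.8 4.4
  endloop
 endfacet
 facet normal 0.226 0.848 -0.480
  outer loop
   vertex 4.2 2.0 2.0
   vertex 0.8 2.0 0.4
   vertex 4.6 2.8 3.6
  endloop
 endfacet
 facet normal -0.628 -0.770 0.114
  outer loop
   vertex 2.6 0.8 2.2
   vertex 3.0 0.8 4.4
   vertex 0.8 2.0 0.4
  endloop
 endfacet
 facet normal 0.588 -0.802 -0.107
  outer loop
   vertex 2.6 0.8 2.2
   vertex 4.2 2.0 2.0
   vertex 3.0 0.8 4.4
  endloop
 endfacet
 facet normal 0.346 -0.584 -0.735
  outer loop
   vertex 2.6 0.8 2.2
   vertex 0.8 2.0 0.4
   vertex 4.2 2.0 2.0
  endloop
 endfacet
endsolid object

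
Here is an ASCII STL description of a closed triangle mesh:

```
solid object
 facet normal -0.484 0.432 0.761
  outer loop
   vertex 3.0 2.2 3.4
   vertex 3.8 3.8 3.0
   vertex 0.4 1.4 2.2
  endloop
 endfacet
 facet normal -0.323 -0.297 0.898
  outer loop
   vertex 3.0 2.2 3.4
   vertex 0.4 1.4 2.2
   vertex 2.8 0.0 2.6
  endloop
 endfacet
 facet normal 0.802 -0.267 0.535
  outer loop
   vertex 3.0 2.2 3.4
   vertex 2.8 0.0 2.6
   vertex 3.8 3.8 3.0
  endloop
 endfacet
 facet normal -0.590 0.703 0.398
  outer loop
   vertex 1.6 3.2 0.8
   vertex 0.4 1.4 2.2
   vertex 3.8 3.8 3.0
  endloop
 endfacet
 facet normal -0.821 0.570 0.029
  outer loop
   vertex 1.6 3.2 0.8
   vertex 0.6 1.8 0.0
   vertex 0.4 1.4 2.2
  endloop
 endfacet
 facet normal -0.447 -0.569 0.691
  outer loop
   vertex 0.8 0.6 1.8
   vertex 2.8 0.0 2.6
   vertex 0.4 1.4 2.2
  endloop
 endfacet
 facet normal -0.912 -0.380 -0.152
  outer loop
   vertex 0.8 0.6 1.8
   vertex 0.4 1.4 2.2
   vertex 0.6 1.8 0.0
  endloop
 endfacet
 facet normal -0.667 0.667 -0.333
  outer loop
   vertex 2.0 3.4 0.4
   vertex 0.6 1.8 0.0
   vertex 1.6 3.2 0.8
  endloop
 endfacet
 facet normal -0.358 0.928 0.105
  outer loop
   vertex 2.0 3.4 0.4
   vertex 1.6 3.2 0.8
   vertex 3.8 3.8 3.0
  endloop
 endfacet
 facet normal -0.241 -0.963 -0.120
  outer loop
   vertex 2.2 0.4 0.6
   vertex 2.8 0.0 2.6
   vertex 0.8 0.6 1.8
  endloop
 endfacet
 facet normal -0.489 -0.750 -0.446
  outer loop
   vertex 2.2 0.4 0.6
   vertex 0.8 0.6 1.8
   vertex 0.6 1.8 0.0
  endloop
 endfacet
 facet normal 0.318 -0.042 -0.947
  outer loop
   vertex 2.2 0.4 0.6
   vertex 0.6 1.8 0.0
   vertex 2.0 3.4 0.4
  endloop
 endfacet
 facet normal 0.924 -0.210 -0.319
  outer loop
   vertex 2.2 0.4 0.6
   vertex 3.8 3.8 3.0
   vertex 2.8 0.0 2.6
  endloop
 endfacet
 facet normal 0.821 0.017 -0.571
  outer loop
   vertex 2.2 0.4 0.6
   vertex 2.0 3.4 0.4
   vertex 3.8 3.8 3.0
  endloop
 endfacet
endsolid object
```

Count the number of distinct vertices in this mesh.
9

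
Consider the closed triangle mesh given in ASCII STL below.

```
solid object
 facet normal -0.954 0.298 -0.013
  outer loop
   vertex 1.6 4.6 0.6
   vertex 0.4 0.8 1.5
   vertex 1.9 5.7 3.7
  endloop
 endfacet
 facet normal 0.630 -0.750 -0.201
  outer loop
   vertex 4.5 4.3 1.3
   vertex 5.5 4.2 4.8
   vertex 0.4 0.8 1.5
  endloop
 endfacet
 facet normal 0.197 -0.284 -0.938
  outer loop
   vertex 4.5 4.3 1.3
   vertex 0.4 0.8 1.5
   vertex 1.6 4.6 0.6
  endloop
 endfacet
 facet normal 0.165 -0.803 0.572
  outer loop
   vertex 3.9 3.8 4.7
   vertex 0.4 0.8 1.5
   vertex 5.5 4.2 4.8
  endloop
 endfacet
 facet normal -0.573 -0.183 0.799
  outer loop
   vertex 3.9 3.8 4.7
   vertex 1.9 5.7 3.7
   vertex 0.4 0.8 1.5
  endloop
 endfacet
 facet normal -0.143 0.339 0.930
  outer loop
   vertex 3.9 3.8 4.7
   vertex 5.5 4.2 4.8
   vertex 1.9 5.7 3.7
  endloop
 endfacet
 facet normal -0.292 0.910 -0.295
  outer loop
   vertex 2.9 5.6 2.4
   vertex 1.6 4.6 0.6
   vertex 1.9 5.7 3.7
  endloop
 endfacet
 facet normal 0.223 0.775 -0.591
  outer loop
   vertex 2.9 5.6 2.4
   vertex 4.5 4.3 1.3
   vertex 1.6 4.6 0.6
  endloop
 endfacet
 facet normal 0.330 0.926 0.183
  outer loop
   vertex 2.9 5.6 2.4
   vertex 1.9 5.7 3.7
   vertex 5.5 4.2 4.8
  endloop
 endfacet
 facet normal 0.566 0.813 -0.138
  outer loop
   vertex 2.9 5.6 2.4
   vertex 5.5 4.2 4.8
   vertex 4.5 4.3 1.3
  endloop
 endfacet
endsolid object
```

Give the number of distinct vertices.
7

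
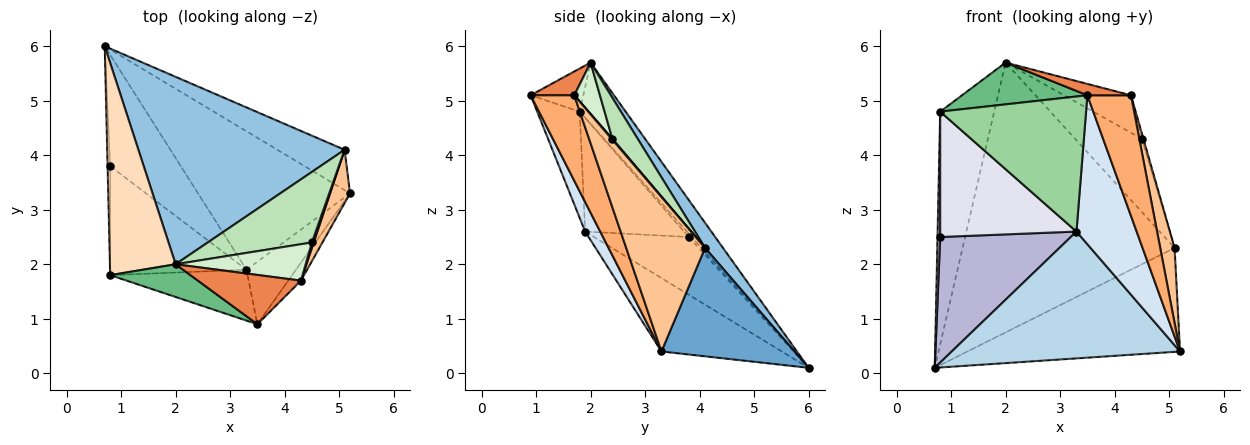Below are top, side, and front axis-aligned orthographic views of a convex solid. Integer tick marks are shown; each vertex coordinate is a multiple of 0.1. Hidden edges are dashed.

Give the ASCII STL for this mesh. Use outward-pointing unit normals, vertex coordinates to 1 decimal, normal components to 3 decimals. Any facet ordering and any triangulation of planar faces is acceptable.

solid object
 facet normal 0.504 0.805 -0.313
  outer loop
   vertex 5.1 4.1 2.3
   vertex 5.2 3.3 0.4
   vertex 0.7 6.0 0.1
  endloop
 endfacet
 facet normal 0.069 0.819 0.569
  outer loop
   vertex 5.1 4.1 2.3
   vertex 0.7 6.0 0.1
   vertex 2.0 2.0 5.7
  endloop
 endfacet
 facet normal -0.335 -0.636 -0.695
  outer loop
   vertex 3.3 1.9 2.6
   vertex 0.7 6.0 0.1
   vertex 5.2 3.3 0.4
  endloop
 endfacet
 facet normal 0.225 -0.898 -0.377
  outer loop
   vertex 3.3 1.9 2.6
   vertex 5.2 3.3 0.4
   vertex 3.5 0.9 5.1
  endloop
 endfacet
 facet normal 0.219 -0.219 0.951
  outer loop
   vertex 4.3 1.7 5.1
   vertex 2.0 2.0 5.7
   vertex 3.5 0.9 5.1
  endloop
 endfacet
 facet normal 0.703 -0.703 -0.105
  outer loop
   vertex 4.3 1.7 5.1
   vertex 3.5 0.9 5.1
   vertex 5.2 3.3 0.4
  endloop
 endfacet
 facet normal 0.976 -0.178 0.126
  outer loop
   vertex 4.3 1.7 5.1
   vertex 5.2 3.3 0.4
   vertex 5.1 4.1 2.3
  endloop
 endfacet
 facet normal -0.532 0.626 0.570
  outer loop
   vertex 0.8 1.8 4.8
   vertex 2.0 2.0 5.7
   vertex 0.7 6.0 0.1
  endloop
 endfacet
 facet normal -0.314 -0.748 0.585
  outer loop
   vertex 0.8 1.8 4.8
   vertex 3.5 0.9 5.1
   vertex 2.0 2.0 5.7
  endloop
 endfacet
 facet normal -0.263 -0.903 -0.340
  outer loop
   vertex 0.8 1.8 4.8
   vertex 3.3 1.9 2.6
   vertex 3.5 0.9 5.1
  endloop
 endfacet
 facet normal 0.264 0.694 0.669
  outer loop
   vertex 4.5 2.4 4.3
   vertex 5.1 4.1 2.3
   vertex 2.0 2.0 5.7
  endloop
 endfacet
 facet normal 0.265 0.692 0.672
  outer loop
   vertex 4.5 2.4 4.3
   vertex 2.0 2.0 5.7
   vertex 4.3 1.7 5.1
  endloop
 endfacet
 facet normal 0.333 0.667 0.667
  outer loop
   vertex 4.5 2.4 4.3
   vertex 4.3 1.7 5.1
   vertex 5.1 4.1 2.3
  endloop
 endfacet
 facet normal -0.477 -0.658 -0.583
  outer loop
   vertex 0.8 3.8 2.5
   vertex 0.7 6.0 0.1
   vertex 3.3 1.9 2.6
  endloop
 endfacet
 facet normal -0.649 -0.574 -0.499
  outer loop
   vertex 0.8 3.8 2.5
   vertex 0.8 1.8 4.8
   vertex 0.7 6.0 0.1
  endloop
 endfacet
 facet normal -0.480 -0.662 -0.576
  outer loop
   vertex 0.8 3.8 2.5
   vertex 3.3 1.9 2.6
   vertex 0.8 1.8 4.8
  endloop
 endfacet
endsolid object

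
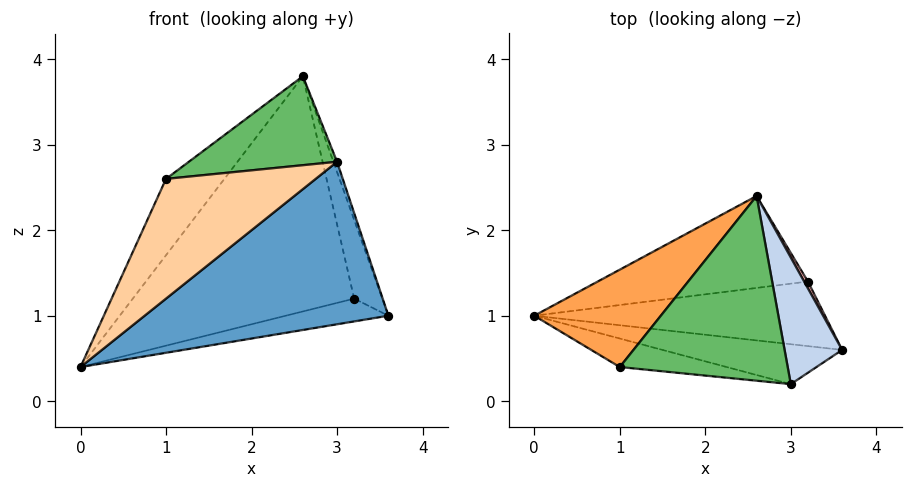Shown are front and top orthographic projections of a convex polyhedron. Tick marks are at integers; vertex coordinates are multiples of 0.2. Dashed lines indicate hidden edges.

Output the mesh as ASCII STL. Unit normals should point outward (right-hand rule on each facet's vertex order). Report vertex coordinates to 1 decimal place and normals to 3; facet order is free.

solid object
 facet normal -0.068 -0.969 -0.238
  outer loop
   vertex 3.0 0.2 2.8
   vertex 0.0 1.0 0.4
   vertex 3.6 0.6 1.0
  endloop
 endfacet
 facet normal 0.947 0.026 0.321
  outer loop
   vertex 3.0 0.2 2.8
   vertex 3.6 0.6 1.0
   vertex 2.6 2.4 3.8
  endloop
 endfacet
 facet normal -0.806 0.365 0.466
  outer loop
   vertex 1.0 0.4 2.6
   vertex 2.6 2.4 3.8
   vertex 0.0 1.0 0.4
  endloop
 endfacet
 facet normal -0.074 -0.970 -0.231
  outer loop
   vertex 1.0 0.4 2.6
   vertex 0.0 1.0 0.4
   vertex 3.0 0.2 2.8
  endloop
 endfacet
 facet normal -0.132 -0.430 0.893
  outer loop
   vertex 1.0 0.4 2.6
   vertex 3.0 0.2 2.8
   vertex 2.6 2.4 3.8
  endloop
 endfacet
 facet normal 0.191 0.327 -0.926
  outer loop
   vertex 3.2 1.4 1.2
   vertex 3.6 0.6 1.0
   vertex 0.0 1.0 0.4
  endloop
 endfacet
 facet normal -0.025 0.931 -0.364
  outer loop
   vertex 3.2 1.4 1.2
   vertex 0.0 1.0 0.4
   vertex 2.6 2.4 3.8
  endloop
 endfacet
 facet normal 0.898 0.439 0.038
  outer loop
   vertex 3.2 1.4 1.2
   vertex 2.6 2.4 3.8
   vertex 3.6 0.6 1.0
  endloop
 endfacet
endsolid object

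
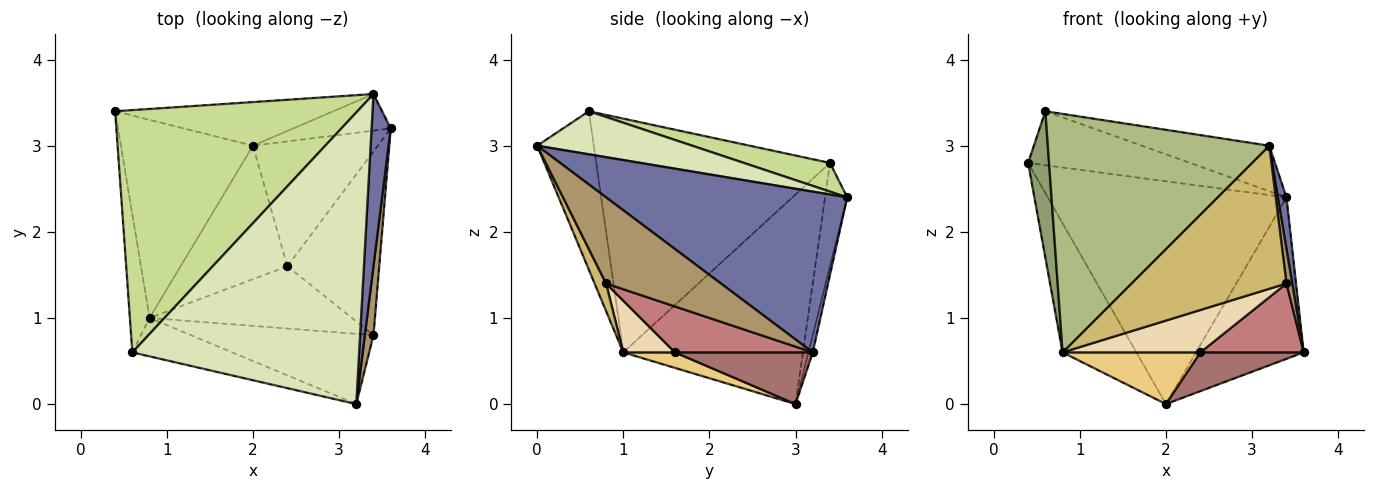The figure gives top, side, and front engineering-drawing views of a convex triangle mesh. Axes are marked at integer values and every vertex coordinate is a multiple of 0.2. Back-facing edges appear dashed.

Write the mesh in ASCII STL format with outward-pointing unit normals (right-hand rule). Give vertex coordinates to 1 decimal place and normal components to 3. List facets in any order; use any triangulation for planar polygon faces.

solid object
 facet normal 0.992 -0.035 0.118
  outer loop
   vertex 3.4 3.6 2.4
   vertex 3.2 0.0 3.0
   vertex 3.6 3.2 0.6
  endloop
 endfacet
 facet normal -0.799 0.328 -0.504
  outer loop
   vertex 2.0 3.0 0.0
   vertex 0.8 1.0 0.6
   vertex 0.4 3.4 2.8
  endloop
 endfacet
 facet normal -0.091 0.977 -0.191
  outer loop
   vertex 2.0 3.0 0.0
   vertex 0.4 3.4 2.8
   vertex 3.4 3.6 2.4
  endloop
 endfacet
 facet normal -0.039 0.975 -0.221
  outer loop
   vertex 2.0 3.0 0.0
   vertex 3.4 3.6 2.4
   vertex 3.6 3.2 0.6
  endloop
 endfacet
 facet normal -0.993 -0.089 -0.084
  outer loop
   vertex 0.6 0.6 3.4
   vertex 0.4 3.4 2.8
   vertex 0.8 1.0 0.6
  endloop
 endfacet
 facet normal -0.245 -0.957 -0.154
  outer loop
   vertex 0.6 0.6 3.4
   vertex 0.8 1.0 0.6
   vertex 3.2 0.0 3.0
  endloop
 endfacet
 facet normal 0.115 0.216 0.970
  outer loop
   vertex 0.6 0.6 3.4
   vertex 3.4 3.6 2.4
   vertex 0.4 3.4 2.8
  endloop
 endfacet
 facet normal 0.184 0.152 0.971
  outer loop
   vertex 0.6 0.6 3.4
   vertex 3.2 0.0 3.0
   vertex 3.4 3.6 2.4
  endloop
 endfacet
 facet normal 0.994 -0.050 0.099
  outer loop
   vertex 3.4 0.8 1.4
   vertex 3.6 3.2 0.6
   vertex 3.2 0.0 3.0
  endloop
 endfacet
 facet normal 0.066 -0.896 -0.440
  outer loop
   vertex 3.4 0.8 1.4
   vertex 3.2 0.0 3.0
   vertex 0.8 1.0 0.6
  endloop
 endfacet
 facet normal 0.134 -0.358 -0.924
  outer loop
   vertex 2.4 1.6 0.6
   vertex 0.8 1.0 0.6
   vertex 2.0 3.0 0.0
  endloop
 endfacet
 facet normal 0.206 -0.551 -0.809
  outer loop
   vertex 2.4 1.6 0.6
   vertex 3.4 0.8 1.4
   vertex 0.8 1.0 0.6
  endloop
 endfacet
 facet normal 0.368 -0.276 -0.888
  outer loop
   vertex 2.4 1.6 0.6
   vertex 2.0 3.0 0.0
   vertex 3.6 3.2 0.6
  endloop
 endfacet
 facet normal 0.424 -0.318 -0.848
  outer loop
   vertex 2.4 1.6 0.6
   vertex 3.6 3.2 0.6
   vertex 3.4 0.8 1.4
  endloop
 endfacet
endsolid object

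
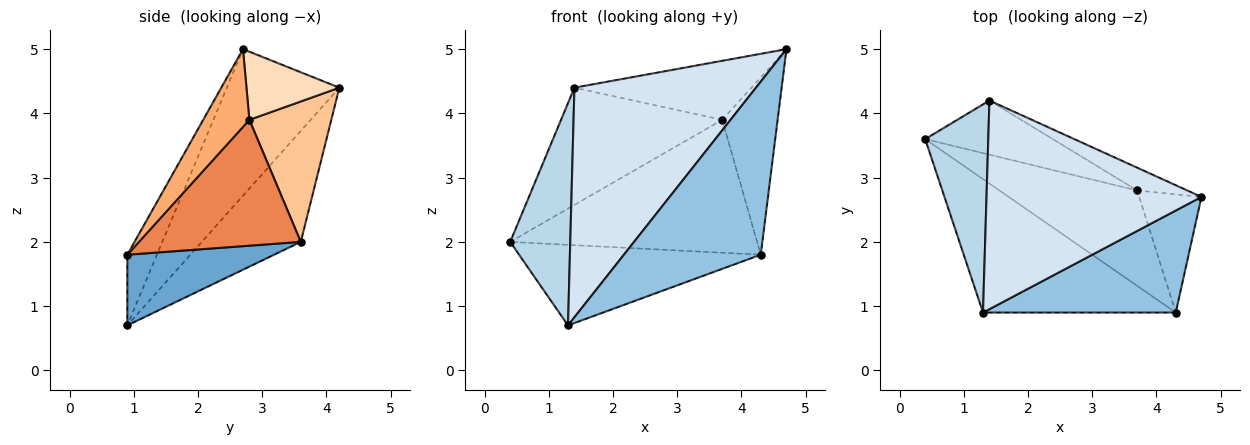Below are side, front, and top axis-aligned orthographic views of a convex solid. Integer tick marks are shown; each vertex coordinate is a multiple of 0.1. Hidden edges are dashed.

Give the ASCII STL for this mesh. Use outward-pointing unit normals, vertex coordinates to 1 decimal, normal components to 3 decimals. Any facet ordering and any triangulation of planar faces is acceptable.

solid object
 facet normal 0.299 0.493 -0.817
  outer loop
   vertex 4.3 0.9 1.8
   vertex 1.3 0.9 0.7
   vertex 0.4 3.6 2.0
  endloop
 endfacet
 facet normal -0.183 -0.847 0.499
  outer loop
   vertex 4.3 0.9 1.8
   vertex 4.7 2.7 5.0
   vertex 1.3 0.9 0.7
  endloop
 endfacet
 facet normal -0.769 -0.467 0.437
  outer loop
   vertex 1.4 4.2 4.4
   vertex 0.4 3.6 2.0
   vertex 1.3 0.9 0.7
  endloop
 endfacet
 facet normal -0.417 -0.673 0.611
  outer loop
   vertex 1.4 4.2 4.4
   vertex 1.3 0.9 0.7
   vertex 4.7 2.7 5.0
  endloop
 endfacet
 facet normal 0.470 0.717 -0.515
  outer loop
   vertex 3.7 2.8 3.9
   vertex 4.3 0.9 1.8
   vertex 0.4 3.6 2.0
  endloop
 endfacet
 facet normal 0.570 0.684 -0.456
  outer loop
   vertex 3.7 2.8 3.9
   vertex 4.7 2.7 5.0
   vertex 4.3 0.9 1.8
  endloop
 endfacet
 facet normal 0.419 0.824 -0.381
  outer loop
   vertex 3.7 2.8 3.9
   vertex 0.4 3.6 2.0
   vertex 1.4 4.2 4.4
  endloop
 endfacet
 facet normal 0.440 0.838 -0.324
  outer loop
   vertex 3.7 2.8 3.9
   vertex 1.4 4.2 4.4
   vertex 4.7 2.7 5.0
  endloop
 endfacet
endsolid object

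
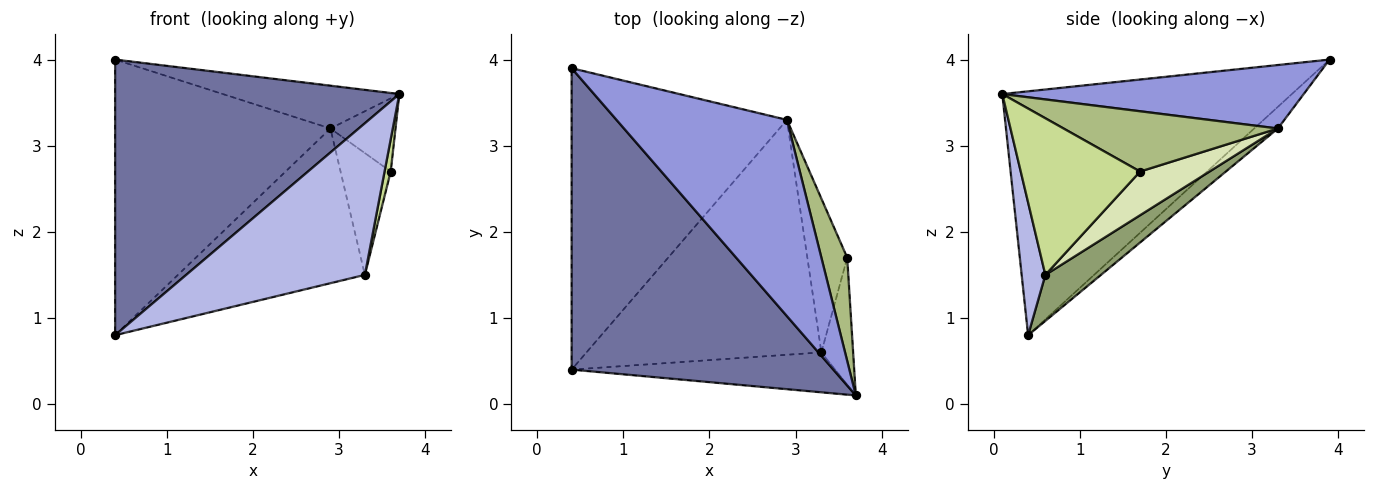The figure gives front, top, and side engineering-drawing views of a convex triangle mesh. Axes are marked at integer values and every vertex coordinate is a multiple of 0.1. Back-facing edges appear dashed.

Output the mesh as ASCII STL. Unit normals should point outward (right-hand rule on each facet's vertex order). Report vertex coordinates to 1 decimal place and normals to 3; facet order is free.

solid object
 facet normal -0.567 -0.556 0.608
  outer loop
   vertex 0.4 3.9 4.0
   vertex 0.4 0.4 0.8
   vertex 3.7 0.1 3.6
  endloop
 endfacet
 facet normal -0.074 0.673 -0.736
  outer loop
   vertex 2.9 3.3 3.2
   vertex 0.4 0.4 0.8
   vertex 0.4 3.9 4.0
  endloop
 endfacet
 facet normal 0.342 0.200 0.918
  outer loop
   vertex 2.9 3.3 3.2
   vertex 0.4 3.9 4.0
   vertex 3.7 0.1 3.6
  endloop
 endfacet
 facet normal 0.127 -0.959 -0.253
  outer loop
   vertex 3.3 0.6 1.5
   vertex 3.7 0.1 3.6
   vertex 0.4 0.4 0.8
  endloop
 endfacet
 facet normal 0.161 0.543 -0.824
  outer loop
   vertex 3.3 0.6 1.5
   vertex 0.4 0.4 0.8
   vertex 2.9 3.3 3.2
  endloop
 endfacet
 facet normal 0.885 0.269 0.379
  outer loop
   vertex 3.6 1.7 2.7
   vertex 2.9 3.3 3.2
   vertex 3.7 0.1 3.6
  endloop
 endfacet
 facet normal 0.979 -0.050 -0.198
  outer loop
   vertex 3.6 1.7 2.7
   vertex 3.7 0.1 3.6
   vertex 3.3 0.6 1.5
  endloop
 endfacet
 facet normal 0.652 0.471 -0.595
  outer loop
   vertex 3.6 1.7 2.7
   vertex 3.3 0.6 1.5
   vertex 2.9 3.3 3.2
  endloop
 endfacet
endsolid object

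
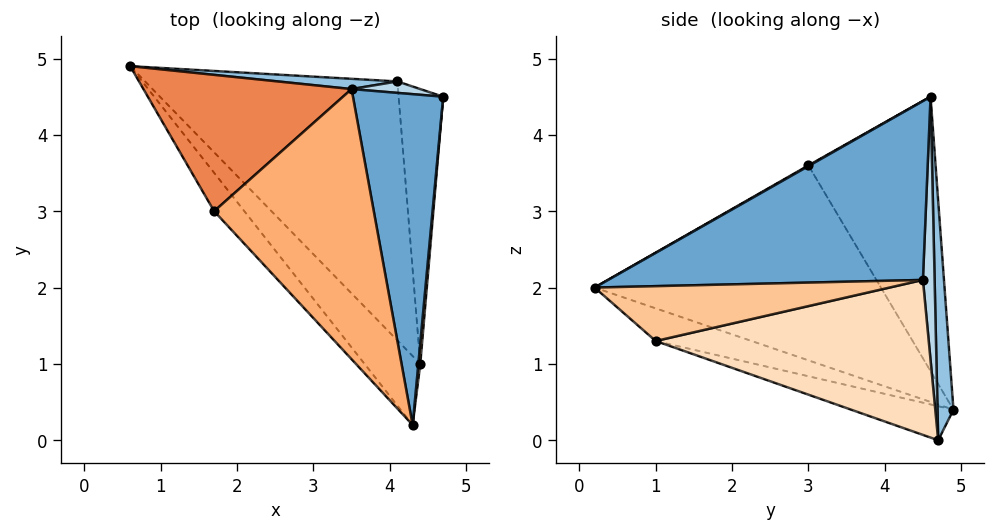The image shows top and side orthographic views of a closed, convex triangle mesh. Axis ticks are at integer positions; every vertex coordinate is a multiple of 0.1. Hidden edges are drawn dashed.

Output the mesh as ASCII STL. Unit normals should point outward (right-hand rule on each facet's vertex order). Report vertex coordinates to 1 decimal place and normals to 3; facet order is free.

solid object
 facet normal 0.889 -0.093 0.448
  outer loop
   vertex 3.5 4.6 4.5
   vertex 4.3 0.2 2.0
   vertex 4.7 4.5 2.1
  endloop
 endfacet
 facet normal 0.060 0.998 0.030
  outer loop
   vertex 4.1 4.7 0.0
   vertex 0.6 4.9 0.4
   vertex 3.5 4.6 4.5
  endloop
 endfacet
 facet normal 0.171 0.984 0.045
  outer loop
   vertex 4.1 4.7 0.0
   vertex 3.5 4.6 4.5
   vertex 4.7 4.5 2.1
  endloop
 endfacet
 facet normal -0.760 -0.639 -0.118
  outer loop
   vertex 1.7 3.0 3.6
   vertex 0.6 4.9 0.4
   vertex 4.3 0.2 2.0
  endloop
 endfacet
 facet normal -0.696 0.486 0.528
  outer loop
   vertex 1.7 3.0 3.6
   vertex 3.5 4.6 4.5
   vertex 0.6 4.9 0.4
  endloop
 endfacet
 facet normal 0.004 -0.493 0.870
  outer loop
   vertex 1.7 3.0 3.6
   vertex 4.3 0.2 2.0
   vertex 3.5 4.6 4.5
  endloop
 endfacet
 facet normal 0.995 -0.093 0.035
  outer loop
   vertex 4.4 1.0 1.3
   vertex 4.7 4.5 2.1
   vertex 4.3 0.2 2.0
  endloop
 endfacet
 facet normal 0.961 -0.019 -0.276
  outer loop
   vertex 4.4 1.0 1.3
   vertex 4.1 4.7 0.0
   vertex 4.7 4.5 2.1
  endloop
 endfacet
 facet normal -0.416 -0.569 -0.710
  outer loop
   vertex 4.4 1.0 1.3
   vertex 4.3 0.2 2.0
   vertex 0.6 4.9 0.4
  endloop
 endfacet
 facet normal -0.126 -0.338 -0.933
  outer loop
   vertex 4.4 1.0 1.3
   vertex 0.6 4.9 0.4
   vertex 4.1 4.7 0.0
  endloop
 endfacet
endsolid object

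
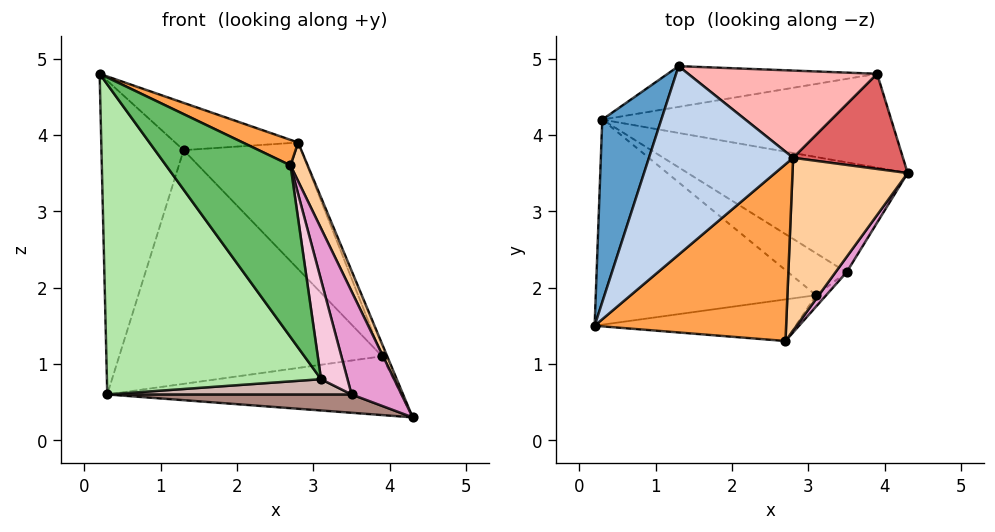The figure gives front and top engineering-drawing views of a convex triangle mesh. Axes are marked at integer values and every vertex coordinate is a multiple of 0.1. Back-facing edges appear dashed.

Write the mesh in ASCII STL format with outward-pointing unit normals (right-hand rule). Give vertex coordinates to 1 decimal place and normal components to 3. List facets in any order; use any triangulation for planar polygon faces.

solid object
 facet normal -0.911 0.356 0.207
  outer loop
   vertex 0.3 4.2 0.6
   vertex 0.2 1.5 4.8
   vertex 1.3 4.9 3.8
  endloop
 endfacet
 facet normal 0.129 0.241 0.962
  outer loop
   vertex 2.8 3.7 3.9
   vertex 1.3 4.9 3.8
   vertex 0.2 1.5 4.8
  endloop
 endfacet
 facet normal 0.421 -0.130 0.898
  outer loop
   vertex 2.8 3.7 3.9
   vertex 0.2 1.5 4.8
   vertex 2.7 1.3 3.6
  endloop
 endfacet
 facet normal 0.918 -0.087 0.387
  outer loop
   vertex 2.8 3.7 3.9
   vertex 2.7 1.3 3.6
   vertex 4.3 3.5 0.3
  endloop
 endfacet
 facet normal -0.187 -0.955 -0.231
  outer loop
   vertex 3.1 1.9 0.8
   vertex 2.7 1.3 3.6
   vertex 0.2 1.5 4.8
  endloop
 endfacet
 facet normal -0.542 -0.701 -0.463
  outer loop
   vertex 3.1 1.9 0.8
   vertex 0.2 1.5 4.8
   vertex 0.3 4.2 0.6
  endloop
 endfacet
 facet normal 0.923 0.049 0.382
  outer loop
   vertex 3.9 4.8 1.1
   vertex 2.8 3.7 3.9
   vertex 4.3 3.5 0.3
  endloop
 endfacet
 facet normal 0.528 0.700 0.482
  outer loop
   vertex 3.9 4.8 1.1
   vertex 1.3 4.9 3.8
   vertex 2.8 3.7 3.9
  endloop
 endfacet
 facet normal 0.029 0.530 -0.847
  outer loop
   vertex 3.9 4.8 1.1
   vertex 4.3 3.5 0.3
   vertex 0.3 4.2 0.6
  endloop
 endfacet
 facet normal -0.139 0.976 -0.170
  outer loop
   vertex 3.9 4.8 1.1
   vertex 0.3 4.2 0.6
   vertex 1.3 4.9 3.8
  endloop
 endfacet
 facet normal -0.102 -0.164 -0.981
  outer loop
   vertex 3.5 2.2 0.6
   vertex 0.3 4.2 0.6
   vertex 4.3 3.5 0.3
  endloop
 endfacet
 facet normal -0.209 -0.334 -0.919
  outer loop
   vertex 3.5 2.2 0.6
   vertex 3.1 1.9 0.8
   vertex 0.3 4.2 0.6
  endloop
 endfacet
 facet normal 0.857 -0.510 0.076
  outer loop
   vertex 3.5 2.2 0.6
   vertex 4.3 3.5 0.3
   vertex 2.7 1.3 3.6
  endloop
 endfacet
 facet normal 0.567 -0.819 -0.094
  outer loop
   vertex 3.5 2.2 0.6
   vertex 2.7 1.3 3.6
   vertex 3.1 1.9 0.8
  endloop
 endfacet
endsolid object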